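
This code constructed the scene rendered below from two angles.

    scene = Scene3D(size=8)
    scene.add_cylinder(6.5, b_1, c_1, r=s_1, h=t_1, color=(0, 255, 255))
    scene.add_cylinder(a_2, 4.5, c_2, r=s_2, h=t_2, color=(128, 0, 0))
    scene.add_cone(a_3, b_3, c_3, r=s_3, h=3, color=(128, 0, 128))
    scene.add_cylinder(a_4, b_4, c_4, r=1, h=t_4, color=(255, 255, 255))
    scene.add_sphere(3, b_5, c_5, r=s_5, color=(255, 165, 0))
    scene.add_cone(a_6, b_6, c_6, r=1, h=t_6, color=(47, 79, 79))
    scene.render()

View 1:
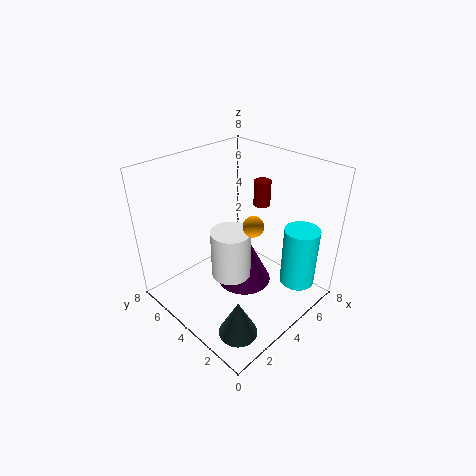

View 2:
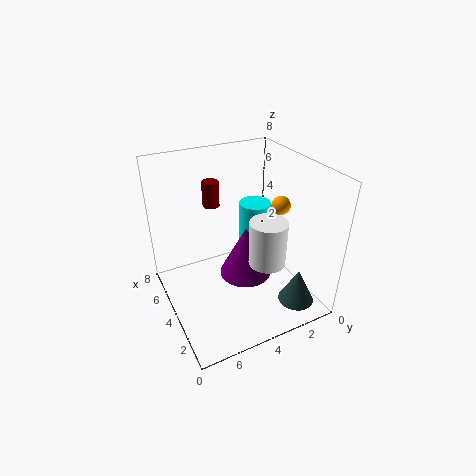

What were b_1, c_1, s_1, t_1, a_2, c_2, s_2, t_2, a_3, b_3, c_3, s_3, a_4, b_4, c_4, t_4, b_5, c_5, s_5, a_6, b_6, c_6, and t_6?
b_1 = 1.5; c_1 = 1; s_1 = 1; t_1 = 3.5; a_2 = 6.5; c_2 = 5; s_2 = 0.5; t_2 = 1.5; a_3 = 4; b_3 = 3.5; c_3 = 1.5; s_3 = 1.5; a_4 = 2.5; b_4 = 3; c_4 = 3; t_4 = 2.5; b_5 = 2; c_5 = 6; s_5 = 0.5; a_6 = 1.5; b_6 = 1.5; c_6 = 0.5; t_6 = 2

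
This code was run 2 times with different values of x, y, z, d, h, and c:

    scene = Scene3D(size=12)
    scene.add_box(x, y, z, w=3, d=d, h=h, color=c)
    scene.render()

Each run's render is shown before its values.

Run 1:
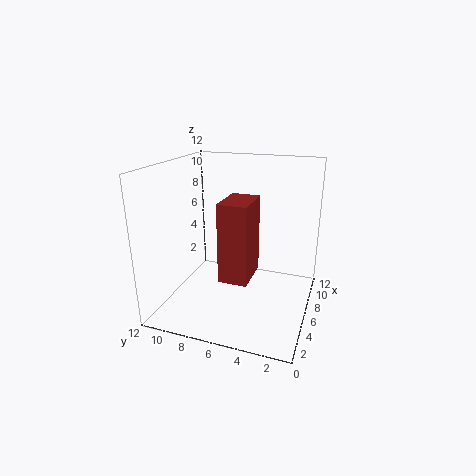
x = 0.5
y = 3.5
z = 5
d = 2
h = 5.5
c = 'brown'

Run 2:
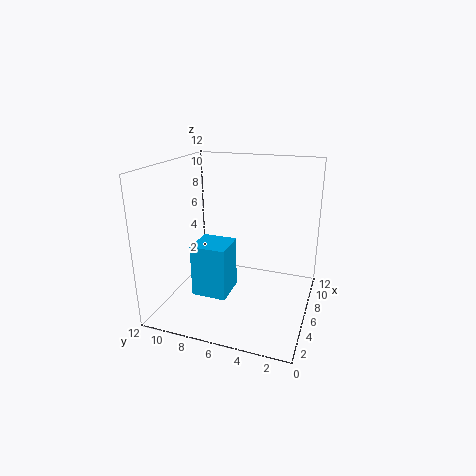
x = 4
y = 6.5
z = 1
d = 3
h = 4.5
c = 'deepskyblue'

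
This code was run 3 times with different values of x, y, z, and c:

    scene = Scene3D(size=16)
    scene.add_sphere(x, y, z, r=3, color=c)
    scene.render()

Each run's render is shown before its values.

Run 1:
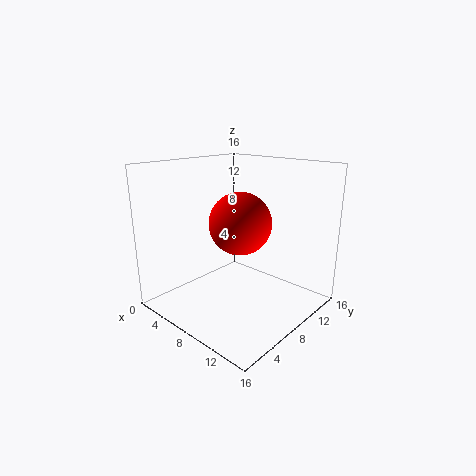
x = 11
y = 5
z = 11
c = 'red'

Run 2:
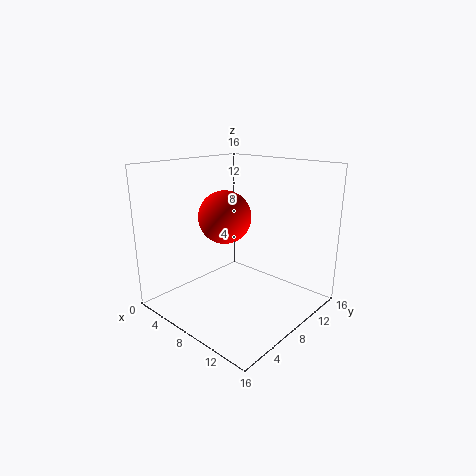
x = 6
y = 8
z = 10
c = 'red'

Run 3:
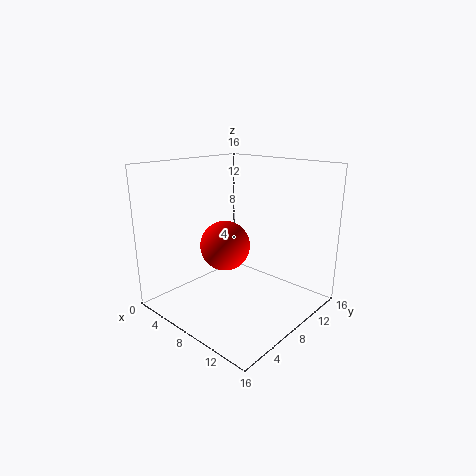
x = 5
y = 9
z = 6
c = 'red'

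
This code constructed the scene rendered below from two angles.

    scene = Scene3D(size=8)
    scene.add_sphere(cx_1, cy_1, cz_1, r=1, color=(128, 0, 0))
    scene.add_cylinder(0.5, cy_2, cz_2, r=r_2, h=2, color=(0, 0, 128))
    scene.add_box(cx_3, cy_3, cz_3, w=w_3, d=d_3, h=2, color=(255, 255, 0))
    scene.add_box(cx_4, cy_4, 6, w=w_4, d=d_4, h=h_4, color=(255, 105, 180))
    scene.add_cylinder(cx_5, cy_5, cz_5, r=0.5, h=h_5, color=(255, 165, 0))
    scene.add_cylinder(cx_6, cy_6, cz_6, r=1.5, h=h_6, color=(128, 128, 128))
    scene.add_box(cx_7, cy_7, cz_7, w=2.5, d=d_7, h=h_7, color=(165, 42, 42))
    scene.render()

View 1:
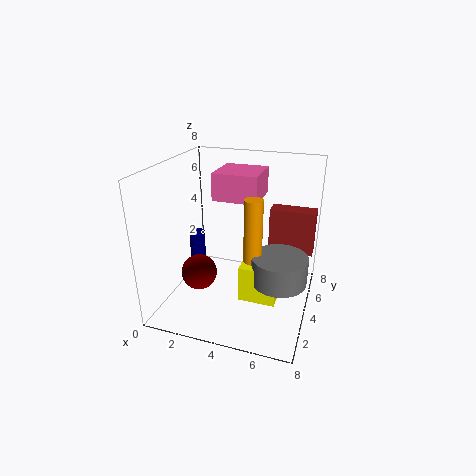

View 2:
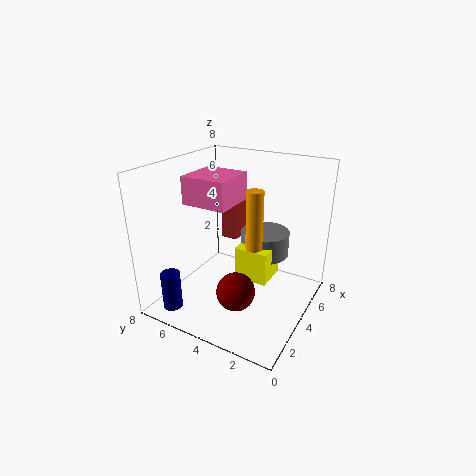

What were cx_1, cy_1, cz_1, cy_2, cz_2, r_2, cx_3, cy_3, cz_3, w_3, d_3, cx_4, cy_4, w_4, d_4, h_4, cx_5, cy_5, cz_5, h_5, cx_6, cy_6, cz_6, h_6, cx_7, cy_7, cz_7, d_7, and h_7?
cx_1 = 2
cy_1 = 3
cz_1 = 2
cy_2 = 6
cz_2 = 1
r_2 = 0.5
cx_3 = 4.5
cy_3 = 2.5
cz_3 = 1
w_3 = 2
d_3 = 2
cx_4 = 2.5
cy_4 = 4
w_4 = 2.5
d_4 = 2.5
h_4 = 1.5
cx_5 = 5
cy_5 = 3.5
cz_5 = 2.5
h_5 = 4
cx_6 = 6.5
cy_6 = 3.5
cz_6 = 2
h_6 = 1.5
cx_7 = 5.5
cy_7 = 5
cz_7 = 3
d_7 = 1
h_7 = 2.5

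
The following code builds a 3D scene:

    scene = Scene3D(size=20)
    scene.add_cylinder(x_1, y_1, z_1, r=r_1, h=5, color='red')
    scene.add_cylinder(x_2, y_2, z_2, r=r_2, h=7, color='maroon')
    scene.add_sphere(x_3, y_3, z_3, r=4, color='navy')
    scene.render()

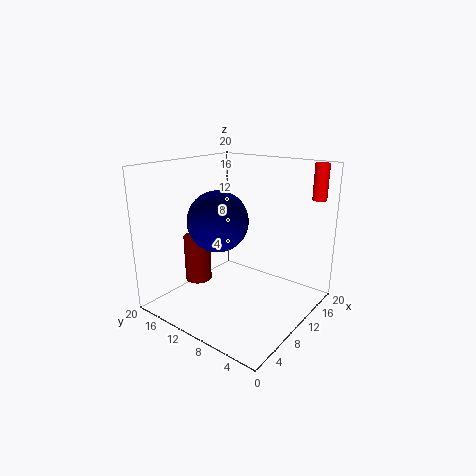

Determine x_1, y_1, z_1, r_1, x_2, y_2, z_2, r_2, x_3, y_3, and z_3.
x_1 = 18
y_1 = 2
z_1 = 15
r_1 = 1
x_2 = 9
y_2 = 17
z_2 = 2
r_2 = 2
x_3 = 7
y_3 = 11
z_3 = 13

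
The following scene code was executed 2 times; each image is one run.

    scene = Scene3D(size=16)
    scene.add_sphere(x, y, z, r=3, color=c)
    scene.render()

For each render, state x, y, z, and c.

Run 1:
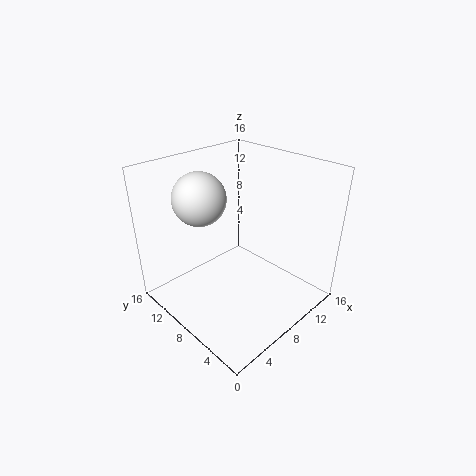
x = 6, y = 12, z = 12, c = 'white'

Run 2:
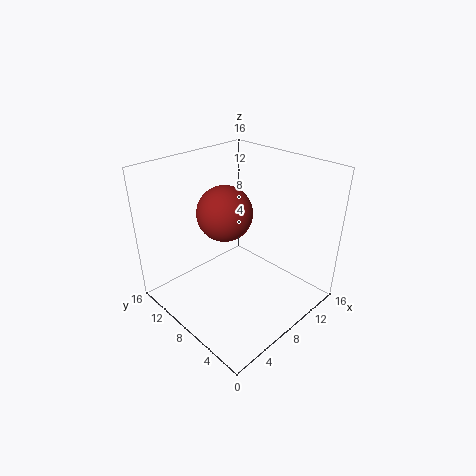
x = 7, y = 9, z = 11, c = 'brown'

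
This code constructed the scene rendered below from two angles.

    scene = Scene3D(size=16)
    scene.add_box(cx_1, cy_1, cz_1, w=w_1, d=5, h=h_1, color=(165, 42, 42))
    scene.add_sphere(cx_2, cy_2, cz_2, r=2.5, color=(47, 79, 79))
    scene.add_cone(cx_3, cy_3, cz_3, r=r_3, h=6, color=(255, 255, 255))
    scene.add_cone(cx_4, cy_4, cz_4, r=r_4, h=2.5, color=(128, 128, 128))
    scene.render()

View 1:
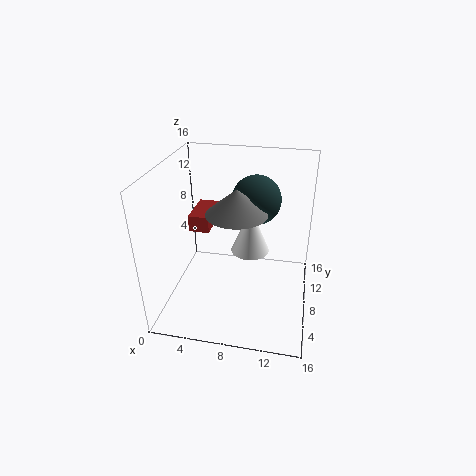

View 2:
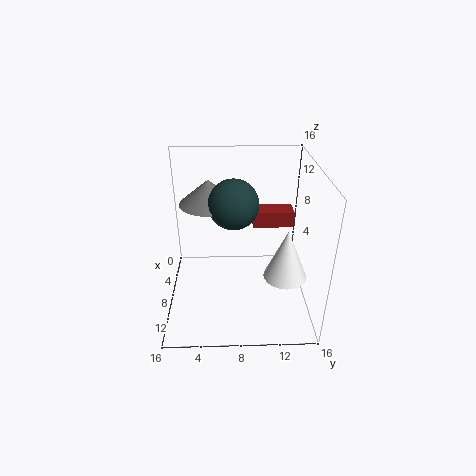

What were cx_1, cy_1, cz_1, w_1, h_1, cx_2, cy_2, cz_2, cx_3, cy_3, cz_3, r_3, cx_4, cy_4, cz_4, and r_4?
cx_1 = 1.5; cy_1 = 10; cz_1 = 7; w_1 = 2.5; h_1 = 2; cx_2 = 10; cy_2 = 7.5; cz_2 = 13; cx_3 = 8.5; cy_3 = 13.5; cz_3 = 3; r_3 = 2.5; cx_4 = 8.5; cy_4 = 5; cz_4 = 12.5; r_4 = 3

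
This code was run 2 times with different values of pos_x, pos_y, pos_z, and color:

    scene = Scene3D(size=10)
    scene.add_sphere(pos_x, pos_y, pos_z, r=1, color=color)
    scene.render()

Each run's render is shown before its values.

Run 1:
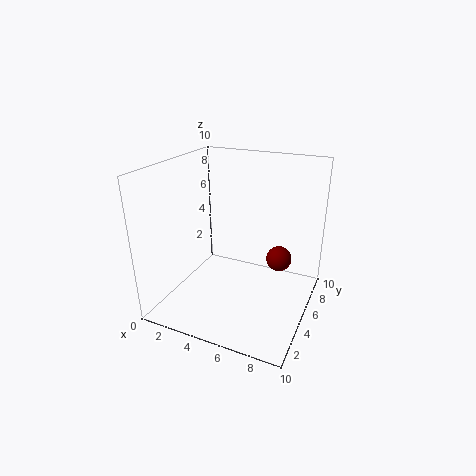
pos_x = 7, pos_y = 8.5, pos_z = 2, color = 'maroon'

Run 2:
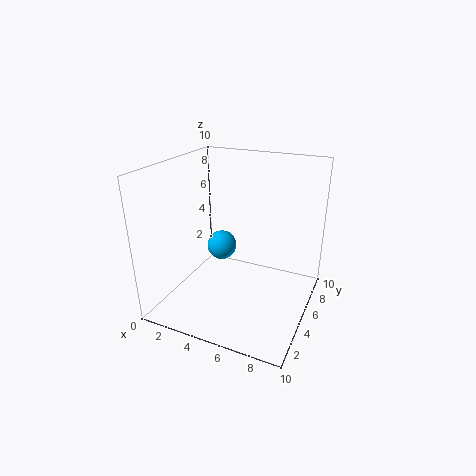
pos_x = 4, pos_y = 4.5, pos_z = 4.5, color = 'deepskyblue'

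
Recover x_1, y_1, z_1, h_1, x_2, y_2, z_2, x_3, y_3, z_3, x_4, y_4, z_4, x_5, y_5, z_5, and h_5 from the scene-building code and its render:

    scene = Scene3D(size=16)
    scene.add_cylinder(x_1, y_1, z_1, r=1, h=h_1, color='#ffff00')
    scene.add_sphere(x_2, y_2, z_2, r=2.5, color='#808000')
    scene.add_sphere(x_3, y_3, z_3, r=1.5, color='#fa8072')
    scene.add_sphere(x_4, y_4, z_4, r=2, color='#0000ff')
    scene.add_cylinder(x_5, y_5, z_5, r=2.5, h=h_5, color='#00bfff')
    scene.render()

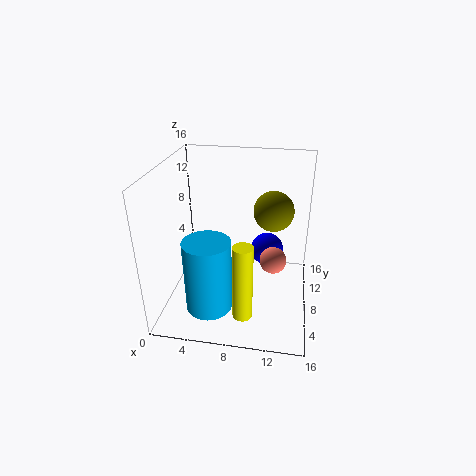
x_1 = 9.5; y_1 = 2; z_1 = 2.5; h_1 = 8; x_2 = 11.5; y_2 = 13.5; z_2 = 9; x_3 = 12; y_3 = 8; z_3 = 5.5; x_4 = 11; y_4 = 12; z_4 = 4.5; x_5 = 5.5; y_5 = 4; z_5 = 1.5; h_5 = 8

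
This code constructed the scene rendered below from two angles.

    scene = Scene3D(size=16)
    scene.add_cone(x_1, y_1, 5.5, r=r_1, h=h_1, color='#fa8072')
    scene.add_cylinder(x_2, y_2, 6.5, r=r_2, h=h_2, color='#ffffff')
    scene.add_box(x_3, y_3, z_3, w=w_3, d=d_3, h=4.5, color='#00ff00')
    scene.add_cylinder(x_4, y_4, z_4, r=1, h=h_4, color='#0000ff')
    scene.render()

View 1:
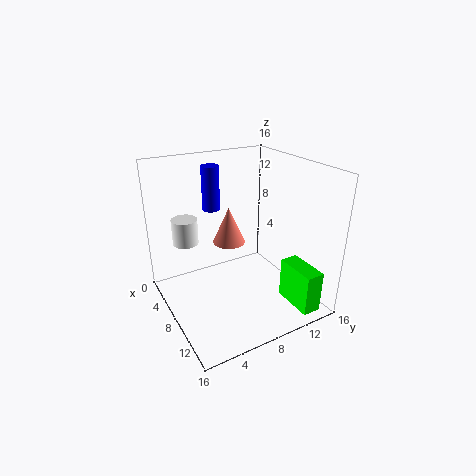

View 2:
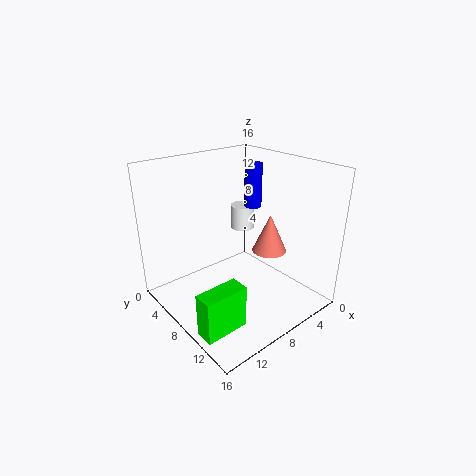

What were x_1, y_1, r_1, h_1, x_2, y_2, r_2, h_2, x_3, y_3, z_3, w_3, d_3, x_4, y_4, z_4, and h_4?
x_1 = 4, y_1 = 9, r_1 = 2, h_1 = 4.5, x_2 = 3.5, y_2 = 3.5, r_2 = 1.5, h_2 = 3, x_3 = 11.5, y_3 = 11.5, z_3 = 1.5, w_3 = 4.5, d_3 = 2, x_4 = 4.5, y_4 = 6.5, z_4 = 10.5, h_4 = 5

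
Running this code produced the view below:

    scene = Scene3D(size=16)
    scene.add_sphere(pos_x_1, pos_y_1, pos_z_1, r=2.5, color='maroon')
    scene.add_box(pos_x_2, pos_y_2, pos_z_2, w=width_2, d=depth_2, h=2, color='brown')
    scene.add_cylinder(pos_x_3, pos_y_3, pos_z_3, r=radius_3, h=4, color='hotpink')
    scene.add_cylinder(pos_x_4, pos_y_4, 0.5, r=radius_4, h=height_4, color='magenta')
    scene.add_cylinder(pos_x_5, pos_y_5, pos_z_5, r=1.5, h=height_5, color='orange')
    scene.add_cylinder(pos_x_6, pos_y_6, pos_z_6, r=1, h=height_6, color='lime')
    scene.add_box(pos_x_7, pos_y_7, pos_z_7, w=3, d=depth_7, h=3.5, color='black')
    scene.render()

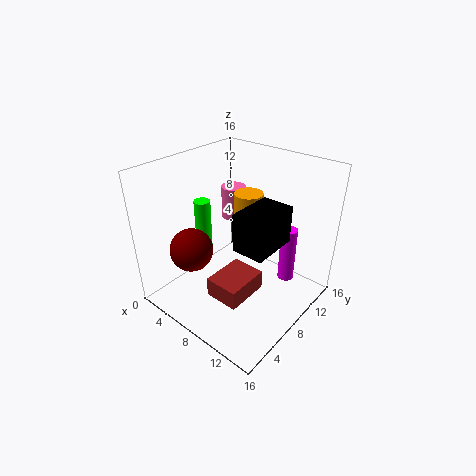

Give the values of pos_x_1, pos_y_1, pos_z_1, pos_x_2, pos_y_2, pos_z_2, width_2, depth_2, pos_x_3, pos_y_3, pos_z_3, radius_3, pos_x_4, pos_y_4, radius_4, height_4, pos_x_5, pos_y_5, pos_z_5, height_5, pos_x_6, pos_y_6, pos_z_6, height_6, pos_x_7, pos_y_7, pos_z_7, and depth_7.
pos_x_1 = 3.5, pos_y_1 = 5, pos_z_1 = 6, pos_x_2 = 9, pos_y_2 = 2, pos_z_2 = 4.5, width_2 = 3.5, depth_2 = 4.5, pos_x_3 = 3.5, pos_y_3 = 12.5, pos_z_3 = 7.5, radius_3 = 1.5, pos_x_4 = 11, pos_y_4 = 14, radius_4 = 1, height_4 = 7, pos_x_5 = 9, pos_y_5 = 8.5, pos_z_5 = 10.5, height_5 = 3, pos_x_6 = 2, pos_y_6 = 8.5, pos_z_6 = 4, height_6 = 6.5, pos_x_7 = 12, pos_y_7 = 2.5, pos_z_7 = 11, depth_7 = 4.5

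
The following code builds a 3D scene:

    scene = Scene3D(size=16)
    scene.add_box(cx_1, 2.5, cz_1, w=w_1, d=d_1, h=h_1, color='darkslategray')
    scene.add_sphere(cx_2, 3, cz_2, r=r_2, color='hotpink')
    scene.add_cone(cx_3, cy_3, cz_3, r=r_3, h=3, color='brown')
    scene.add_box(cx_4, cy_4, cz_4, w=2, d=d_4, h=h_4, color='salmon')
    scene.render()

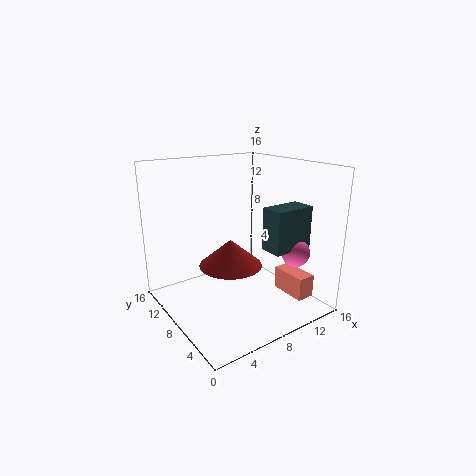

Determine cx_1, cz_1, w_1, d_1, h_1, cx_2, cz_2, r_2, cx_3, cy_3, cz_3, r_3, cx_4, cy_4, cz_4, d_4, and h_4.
cx_1 = 9, cz_1 = 7.5, w_1 = 4.5, d_1 = 2.5, h_1 = 4.5, cx_2 = 12, cz_2 = 7, r_2 = 1.5, cx_3 = 7, cy_3 = 8, cz_3 = 5, r_3 = 3.5, cx_4 = 11.5, cy_4 = 1.5, cz_4 = 2, d_4 = 4, h_4 = 2.5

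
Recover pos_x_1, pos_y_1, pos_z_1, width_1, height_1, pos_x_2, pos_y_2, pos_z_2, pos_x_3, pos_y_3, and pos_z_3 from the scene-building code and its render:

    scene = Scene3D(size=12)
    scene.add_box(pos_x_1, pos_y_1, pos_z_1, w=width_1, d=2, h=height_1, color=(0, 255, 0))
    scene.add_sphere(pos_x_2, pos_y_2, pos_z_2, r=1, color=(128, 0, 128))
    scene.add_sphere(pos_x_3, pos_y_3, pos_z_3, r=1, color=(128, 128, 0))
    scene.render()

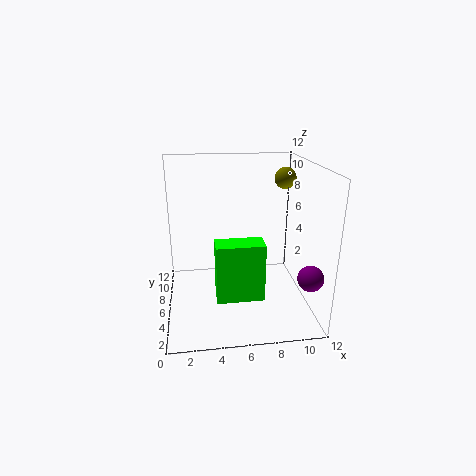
pos_x_1 = 4
pos_y_1 = 4
pos_z_1 = 1
width_1 = 4
height_1 = 5
pos_x_2 = 11
pos_y_2 = 2
pos_z_2 = 4
pos_x_3 = 11
pos_y_3 = 10
pos_z_3 = 10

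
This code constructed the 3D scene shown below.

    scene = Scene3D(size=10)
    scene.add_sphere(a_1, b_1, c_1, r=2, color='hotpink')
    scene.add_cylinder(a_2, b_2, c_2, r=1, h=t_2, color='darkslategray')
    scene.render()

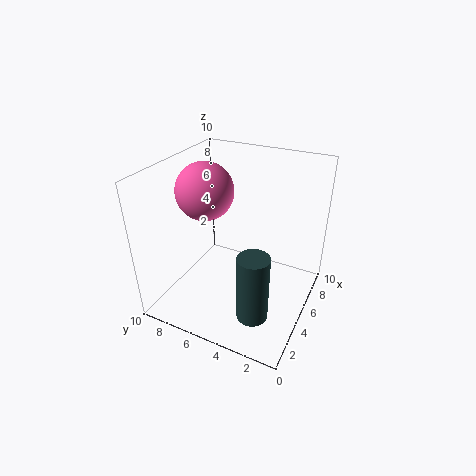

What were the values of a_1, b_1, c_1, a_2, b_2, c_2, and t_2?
a_1 = 5; b_1 = 7.5; c_1 = 8; a_2 = 2; b_2 = 2.5; c_2 = 1.5; t_2 = 4.5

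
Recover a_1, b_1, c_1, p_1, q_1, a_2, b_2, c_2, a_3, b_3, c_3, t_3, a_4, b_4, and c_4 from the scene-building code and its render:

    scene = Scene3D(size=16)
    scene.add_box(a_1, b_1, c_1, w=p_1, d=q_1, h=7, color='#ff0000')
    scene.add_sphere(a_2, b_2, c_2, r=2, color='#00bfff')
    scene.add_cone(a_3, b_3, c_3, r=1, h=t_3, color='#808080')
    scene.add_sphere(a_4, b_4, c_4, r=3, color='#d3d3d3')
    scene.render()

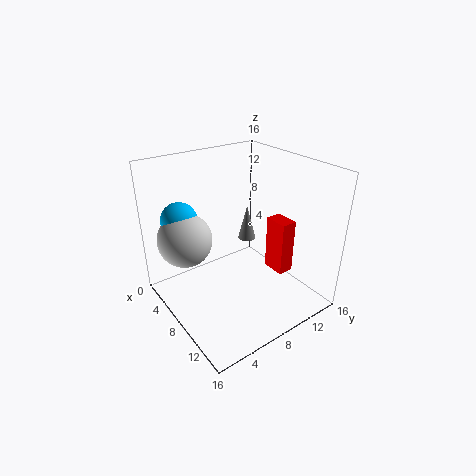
a_1 = 6; b_1 = 14; c_1 = 1; p_1 = 3; q_1 = 2; a_2 = 4; b_2 = 3; c_2 = 10; a_3 = 7; b_3 = 10; c_3 = 7; t_3 = 4; a_4 = 5; b_4 = 3; c_4 = 8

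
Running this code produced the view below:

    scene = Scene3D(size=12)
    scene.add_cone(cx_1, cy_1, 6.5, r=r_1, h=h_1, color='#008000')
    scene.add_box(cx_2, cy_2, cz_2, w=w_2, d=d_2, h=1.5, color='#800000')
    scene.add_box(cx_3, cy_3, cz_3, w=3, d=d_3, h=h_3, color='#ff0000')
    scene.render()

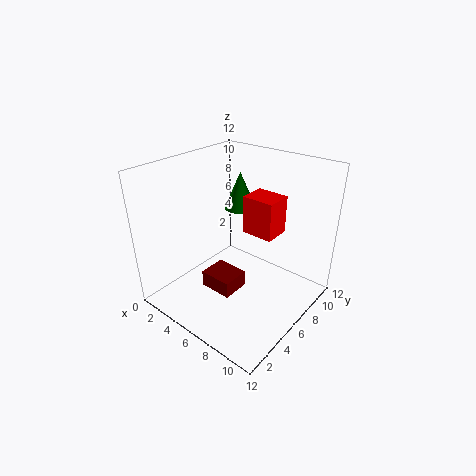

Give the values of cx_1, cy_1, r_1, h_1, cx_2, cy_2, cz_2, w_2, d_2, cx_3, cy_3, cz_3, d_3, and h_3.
cx_1 = 3, cy_1 = 10, r_1 = 1.5, h_1 = 3.5, cx_2 = 3, cy_2 = 4.5, cz_2 = 0.5, w_2 = 3, d_2 = 2.5, cx_3 = 4.5, cy_3 = 8.5, cz_3 = 5, d_3 = 2.5, h_3 = 3.5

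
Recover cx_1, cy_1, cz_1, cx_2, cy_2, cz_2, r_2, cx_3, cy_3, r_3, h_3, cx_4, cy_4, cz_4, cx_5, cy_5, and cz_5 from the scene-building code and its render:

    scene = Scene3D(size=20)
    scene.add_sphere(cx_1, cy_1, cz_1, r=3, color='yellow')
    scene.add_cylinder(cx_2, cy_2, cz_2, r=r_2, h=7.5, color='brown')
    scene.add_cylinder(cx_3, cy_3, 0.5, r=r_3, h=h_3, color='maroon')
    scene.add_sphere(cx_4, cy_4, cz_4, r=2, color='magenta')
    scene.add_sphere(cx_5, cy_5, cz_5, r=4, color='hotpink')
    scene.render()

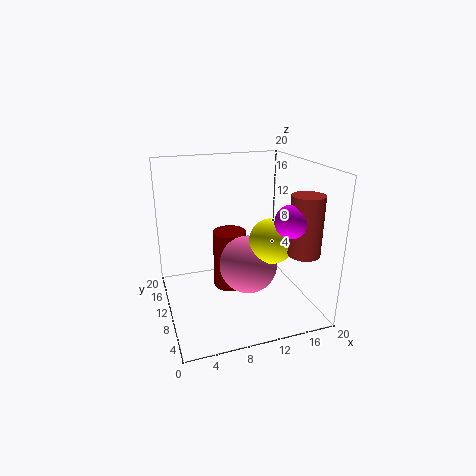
cx_1 = 13.5
cy_1 = 6.5
cz_1 = 10.5
cx_2 = 16
cy_2 = 2.5
cz_2 = 10
r_2 = 2
cx_3 = 10
cy_3 = 14
r_3 = 2.5
h_3 = 9
cx_4 = 14
cy_4 = 2.5
cz_4 = 14.5
cx_5 = 11
cy_5 = 8.5
cz_5 = 6.5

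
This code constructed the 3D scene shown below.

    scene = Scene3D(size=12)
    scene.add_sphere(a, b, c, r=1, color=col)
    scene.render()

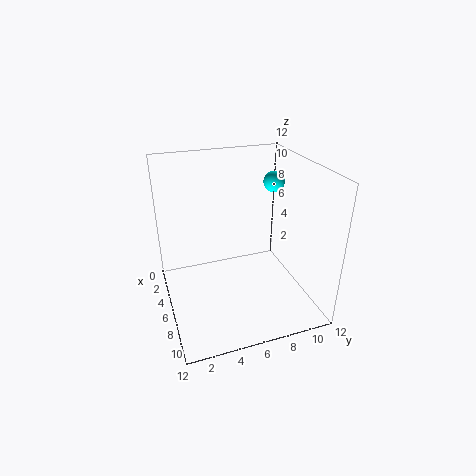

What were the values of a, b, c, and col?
a = 2; b = 11; c = 9; col = 'cyan'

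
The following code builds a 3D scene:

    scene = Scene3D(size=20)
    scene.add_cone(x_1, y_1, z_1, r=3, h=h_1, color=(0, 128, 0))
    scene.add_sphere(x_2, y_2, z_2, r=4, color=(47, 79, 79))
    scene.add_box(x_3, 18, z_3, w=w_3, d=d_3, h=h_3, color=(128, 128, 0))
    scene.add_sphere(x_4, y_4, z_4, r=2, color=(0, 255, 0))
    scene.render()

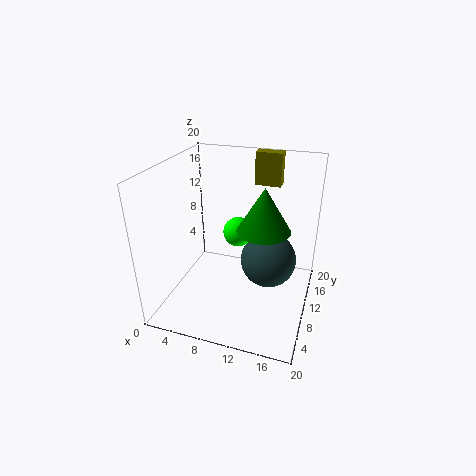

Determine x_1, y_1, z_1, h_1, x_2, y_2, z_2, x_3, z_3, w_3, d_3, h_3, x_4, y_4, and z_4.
x_1 = 15; y_1 = 4; z_1 = 15; h_1 = 5; x_2 = 14; y_2 = 12; z_2 = 6; x_3 = 10; z_3 = 15; w_3 = 4; d_3 = 2; h_3 = 5; x_4 = 10; y_4 = 10; z_4 = 11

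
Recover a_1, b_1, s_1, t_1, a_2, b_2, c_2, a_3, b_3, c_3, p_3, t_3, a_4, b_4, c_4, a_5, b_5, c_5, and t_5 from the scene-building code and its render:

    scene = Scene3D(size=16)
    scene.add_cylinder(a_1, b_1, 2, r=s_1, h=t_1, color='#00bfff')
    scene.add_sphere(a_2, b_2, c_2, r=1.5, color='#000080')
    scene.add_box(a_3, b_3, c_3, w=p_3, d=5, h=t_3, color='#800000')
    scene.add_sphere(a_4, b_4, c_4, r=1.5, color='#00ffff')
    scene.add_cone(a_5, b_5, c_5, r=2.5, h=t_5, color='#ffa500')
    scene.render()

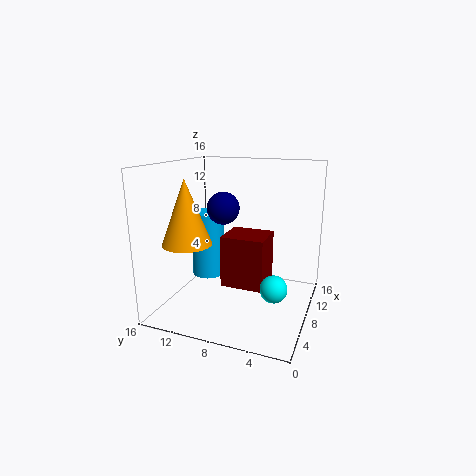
a_1 = 10.5; b_1 = 13; s_1 = 2; t_1 = 8; a_2 = 3; b_2 = 7.5; c_2 = 12.5; a_3 = 7.5; b_3 = 5; c_3 = 2; p_3 = 4.5; t_3 = 6; a_4 = 7; b_4 = 3.5; c_4 = 3; a_5 = 3; b_5 = 11.5; c_5 = 8.5; t_5 = 6.5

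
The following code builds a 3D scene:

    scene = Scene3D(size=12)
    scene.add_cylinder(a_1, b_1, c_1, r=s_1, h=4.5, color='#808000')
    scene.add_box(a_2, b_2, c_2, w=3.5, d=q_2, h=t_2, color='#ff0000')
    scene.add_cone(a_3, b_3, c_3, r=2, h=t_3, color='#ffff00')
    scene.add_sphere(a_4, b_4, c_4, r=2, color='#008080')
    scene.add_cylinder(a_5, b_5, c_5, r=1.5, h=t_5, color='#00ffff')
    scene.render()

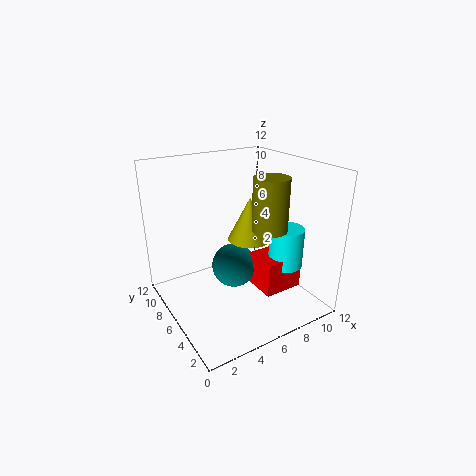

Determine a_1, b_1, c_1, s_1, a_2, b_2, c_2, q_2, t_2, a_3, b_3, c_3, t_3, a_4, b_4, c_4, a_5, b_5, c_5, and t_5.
a_1 = 8.5; b_1 = 5; c_1 = 6.5; s_1 = 1.5; a_2 = 7.5; b_2 = 3.5; c_2 = 1; q_2 = 3; t_2 = 3; a_3 = 8.5; b_3 = 8; c_3 = 4.5; t_3 = 4; a_4 = 6.5; b_4 = 7.5; c_4 = 2.5; a_5 = 10; b_5 = 4.5; c_5 = 3; t_5 = 3.5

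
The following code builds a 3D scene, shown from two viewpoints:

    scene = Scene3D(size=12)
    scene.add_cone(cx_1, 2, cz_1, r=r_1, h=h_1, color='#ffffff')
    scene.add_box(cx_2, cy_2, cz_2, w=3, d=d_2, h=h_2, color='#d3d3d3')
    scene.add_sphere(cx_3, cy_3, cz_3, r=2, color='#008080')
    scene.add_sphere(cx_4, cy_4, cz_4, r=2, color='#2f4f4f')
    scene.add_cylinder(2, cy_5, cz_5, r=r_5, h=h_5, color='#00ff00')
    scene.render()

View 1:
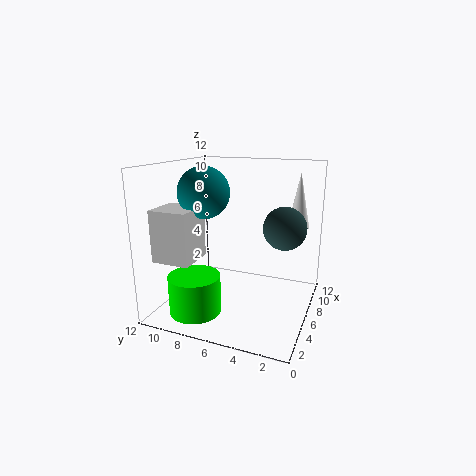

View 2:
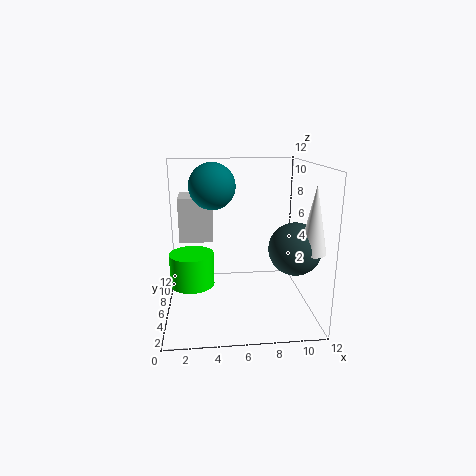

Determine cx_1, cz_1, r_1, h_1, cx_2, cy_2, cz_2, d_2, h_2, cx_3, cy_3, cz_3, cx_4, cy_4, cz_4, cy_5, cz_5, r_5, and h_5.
cx_1 = 11, cz_1 = 6, r_1 = 1, h_1 = 5, cx_2 = 1, cy_2 = 8, cz_2 = 5, d_2 = 3, h_2 = 4, cx_3 = 4, cy_3 = 8, cz_3 = 10, cx_4 = 10, cy_4 = 3, cz_4 = 6, cy_5 = 8, cz_5 = 1, r_5 = 2, h_5 = 3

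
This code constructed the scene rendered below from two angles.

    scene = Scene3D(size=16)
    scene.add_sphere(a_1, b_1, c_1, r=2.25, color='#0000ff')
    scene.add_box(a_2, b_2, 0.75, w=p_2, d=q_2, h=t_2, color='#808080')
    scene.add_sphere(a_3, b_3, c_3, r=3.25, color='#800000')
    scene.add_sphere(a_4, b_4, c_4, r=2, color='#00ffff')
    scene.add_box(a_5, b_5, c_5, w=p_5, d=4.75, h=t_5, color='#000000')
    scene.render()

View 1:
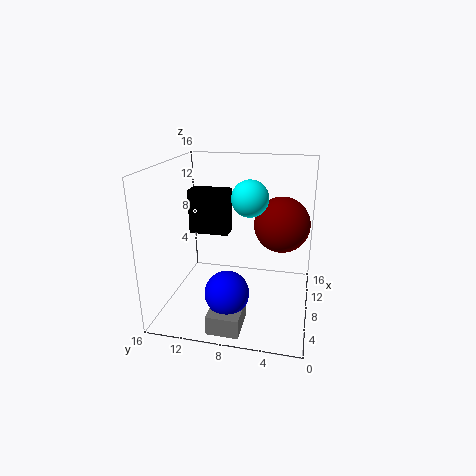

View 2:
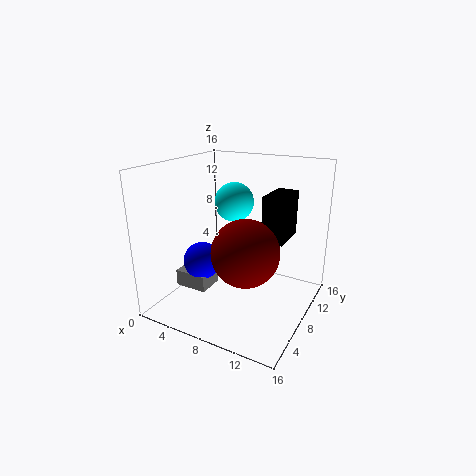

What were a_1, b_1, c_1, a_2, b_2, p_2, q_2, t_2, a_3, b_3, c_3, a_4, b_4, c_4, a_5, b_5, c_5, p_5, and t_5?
a_1 = 3
b_1 = 8
c_1 = 4
a_2 = 0.25
b_2 = 6.25
p_2 = 4
q_2 = 3.25
t_2 = 2
a_3 = 11.25
b_3 = 3.5
c_3 = 8.75
a_4 = 8.25
b_4 = 6.75
c_4 = 12.5
a_5 = 10
b_5 = 9.75
c_5 = 7.25
p_5 = 2.5
t_5 = 5.25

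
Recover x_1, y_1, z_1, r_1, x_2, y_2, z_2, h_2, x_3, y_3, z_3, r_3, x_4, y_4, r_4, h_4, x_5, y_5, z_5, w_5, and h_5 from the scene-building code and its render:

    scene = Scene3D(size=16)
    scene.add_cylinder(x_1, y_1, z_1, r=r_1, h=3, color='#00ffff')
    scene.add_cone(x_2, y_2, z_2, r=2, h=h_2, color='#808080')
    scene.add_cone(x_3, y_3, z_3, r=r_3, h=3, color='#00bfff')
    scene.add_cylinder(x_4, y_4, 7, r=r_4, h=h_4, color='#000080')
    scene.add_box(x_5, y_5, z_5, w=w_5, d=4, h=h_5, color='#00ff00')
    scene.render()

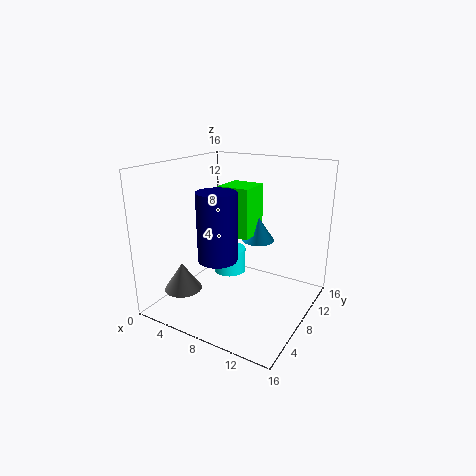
x_1 = 5, y_1 = 11, z_1 = 2, r_1 = 2, x_2 = 4, y_2 = 3, z_2 = 3, h_2 = 3, x_3 = 8, y_3 = 13, z_3 = 6, r_3 = 2, x_4 = 8, y_4 = 4, r_4 = 2, h_4 = 7, x_5 = 4, y_5 = 10, z_5 = 7, w_5 = 4, h_5 = 6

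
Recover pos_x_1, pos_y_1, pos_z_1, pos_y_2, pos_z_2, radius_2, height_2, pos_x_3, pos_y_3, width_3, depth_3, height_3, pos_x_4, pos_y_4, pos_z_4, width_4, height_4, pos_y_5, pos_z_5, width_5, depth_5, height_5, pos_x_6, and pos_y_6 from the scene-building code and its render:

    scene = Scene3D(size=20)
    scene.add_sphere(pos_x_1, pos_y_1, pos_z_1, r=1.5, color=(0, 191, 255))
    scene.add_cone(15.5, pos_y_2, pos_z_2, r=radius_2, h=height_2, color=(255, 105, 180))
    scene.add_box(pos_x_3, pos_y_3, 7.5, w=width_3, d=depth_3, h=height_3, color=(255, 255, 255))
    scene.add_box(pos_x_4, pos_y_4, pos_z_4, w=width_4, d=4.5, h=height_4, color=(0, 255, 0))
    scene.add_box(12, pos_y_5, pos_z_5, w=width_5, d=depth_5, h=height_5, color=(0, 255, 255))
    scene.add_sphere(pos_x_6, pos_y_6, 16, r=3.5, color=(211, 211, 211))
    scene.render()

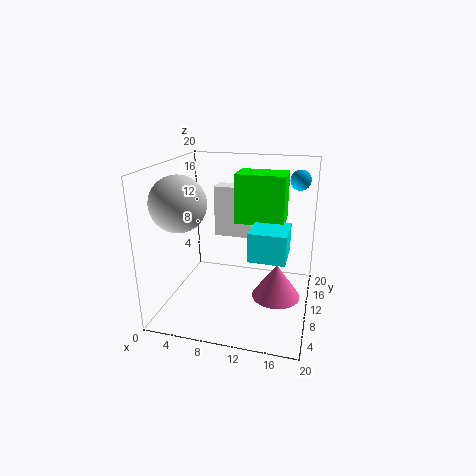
pos_x_1 = 17.5
pos_y_1 = 17
pos_z_1 = 17
pos_y_2 = 11
pos_z_2 = 1
radius_2 = 3.5
height_2 = 5
pos_x_3 = 4.5
pos_y_3 = 16
width_3 = 6
depth_3 = 3
height_3 = 8
pos_x_4 = 9
pos_y_4 = 11.5
pos_z_4 = 11.5
width_4 = 7
height_4 = 7
pos_y_5 = 7
pos_z_5 = 8
width_5 = 5
depth_5 = 5.5
height_5 = 4
pos_x_6 = 4
pos_y_6 = 4.5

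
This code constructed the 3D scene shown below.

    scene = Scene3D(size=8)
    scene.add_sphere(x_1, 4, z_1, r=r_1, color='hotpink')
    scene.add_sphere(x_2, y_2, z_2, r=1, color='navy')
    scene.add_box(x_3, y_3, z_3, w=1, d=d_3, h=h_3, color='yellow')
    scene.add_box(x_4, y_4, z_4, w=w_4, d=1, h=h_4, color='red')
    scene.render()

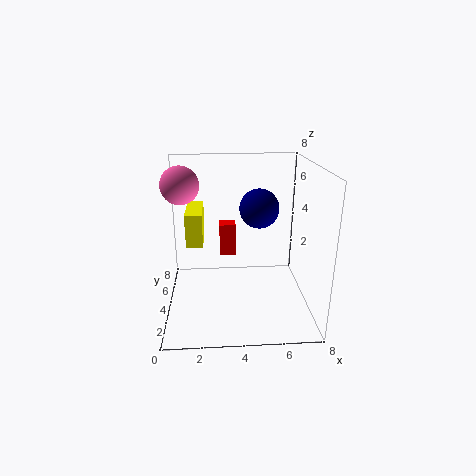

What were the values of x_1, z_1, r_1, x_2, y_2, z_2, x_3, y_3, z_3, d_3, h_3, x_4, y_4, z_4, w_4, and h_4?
x_1 = 1; z_1 = 7; r_1 = 1; x_2 = 5; y_2 = 3; z_2 = 6; x_3 = 1; y_3 = 5; z_3 = 3; d_3 = 3; h_3 = 2; x_4 = 3; y_4 = 6; z_4 = 2; w_4 = 1; h_4 = 2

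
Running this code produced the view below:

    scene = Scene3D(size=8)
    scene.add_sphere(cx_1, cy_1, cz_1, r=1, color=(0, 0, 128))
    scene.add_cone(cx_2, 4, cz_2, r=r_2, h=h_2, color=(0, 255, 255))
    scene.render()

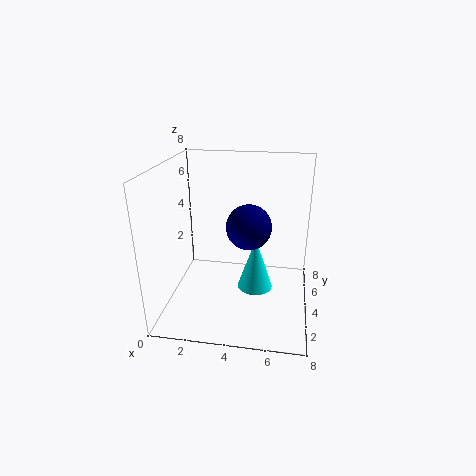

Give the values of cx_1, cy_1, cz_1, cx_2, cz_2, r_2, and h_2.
cx_1 = 5
cy_1 = 1
cz_1 = 6
cx_2 = 5
cz_2 = 1
r_2 = 1
h_2 = 3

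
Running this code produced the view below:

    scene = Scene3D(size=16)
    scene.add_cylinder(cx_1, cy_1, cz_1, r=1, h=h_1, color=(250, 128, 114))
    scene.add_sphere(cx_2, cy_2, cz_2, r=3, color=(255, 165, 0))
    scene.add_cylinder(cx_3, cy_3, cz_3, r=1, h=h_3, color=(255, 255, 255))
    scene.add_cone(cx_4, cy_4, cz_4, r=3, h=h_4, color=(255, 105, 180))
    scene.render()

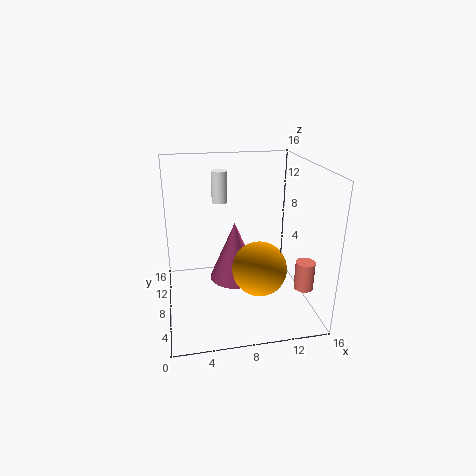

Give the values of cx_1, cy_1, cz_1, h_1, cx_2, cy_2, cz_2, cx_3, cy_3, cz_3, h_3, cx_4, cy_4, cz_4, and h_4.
cx_1 = 14
cy_1 = 3
cz_1 = 4
h_1 = 3
cx_2 = 10
cy_2 = 6
cz_2 = 5
cx_3 = 7
cy_3 = 15
cz_3 = 10
h_3 = 4
cx_4 = 8
cy_4 = 10
cz_4 = 2
h_4 = 7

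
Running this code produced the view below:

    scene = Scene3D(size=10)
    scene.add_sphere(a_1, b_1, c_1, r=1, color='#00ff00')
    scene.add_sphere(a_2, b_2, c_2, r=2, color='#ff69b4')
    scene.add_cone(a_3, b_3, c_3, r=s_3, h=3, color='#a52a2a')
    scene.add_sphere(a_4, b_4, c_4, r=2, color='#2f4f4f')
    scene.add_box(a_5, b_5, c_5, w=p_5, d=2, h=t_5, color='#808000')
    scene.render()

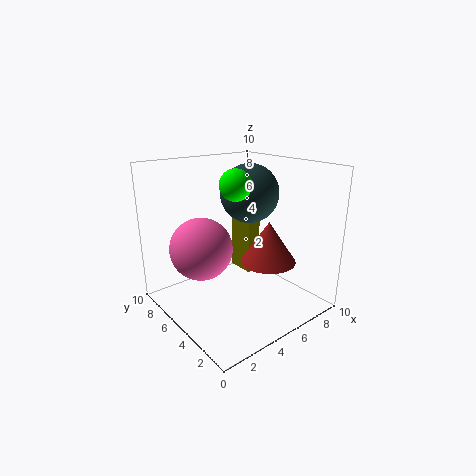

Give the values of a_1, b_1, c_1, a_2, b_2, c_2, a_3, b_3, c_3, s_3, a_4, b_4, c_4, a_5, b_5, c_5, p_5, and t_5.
a_1 = 4
b_1 = 4
c_1 = 9
a_2 = 2
b_2 = 5
c_2 = 5
a_3 = 7
b_3 = 4
c_3 = 3
s_3 = 2
a_4 = 6
b_4 = 5
c_4 = 8
a_5 = 6
b_5 = 5
c_5 = 2
p_5 = 1
t_5 = 4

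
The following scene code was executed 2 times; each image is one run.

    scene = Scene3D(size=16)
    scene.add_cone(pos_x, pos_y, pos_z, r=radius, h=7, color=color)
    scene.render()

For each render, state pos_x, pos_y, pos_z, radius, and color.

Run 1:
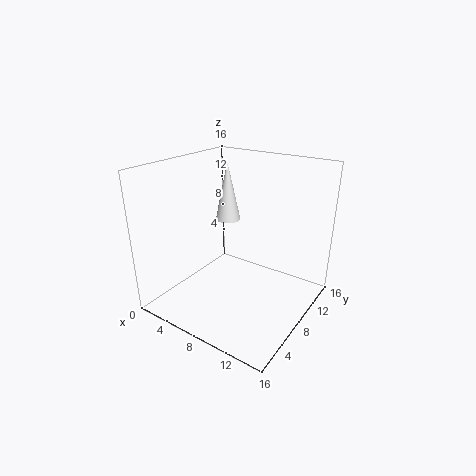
pos_x = 4.5; pos_y = 11; pos_z = 8.5; radius = 1.5; color = 'white'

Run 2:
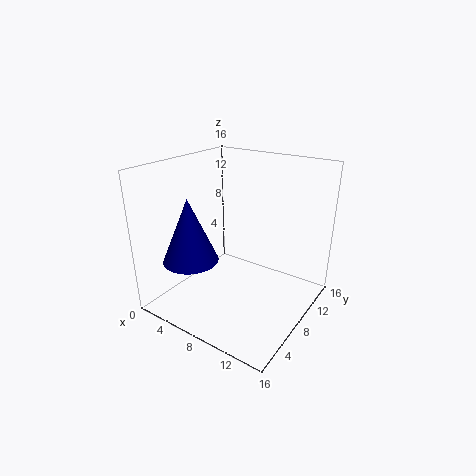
pos_x = 4.5; pos_y = 4; pos_z = 6; radius = 3; color = 'navy'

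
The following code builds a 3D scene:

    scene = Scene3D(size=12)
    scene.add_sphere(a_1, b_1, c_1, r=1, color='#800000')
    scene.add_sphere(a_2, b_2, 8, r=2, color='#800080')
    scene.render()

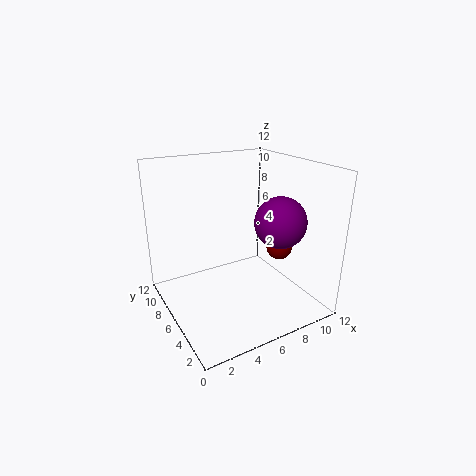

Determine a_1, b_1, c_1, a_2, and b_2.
a_1 = 8
b_1 = 3
c_1 = 6
a_2 = 8
b_2 = 3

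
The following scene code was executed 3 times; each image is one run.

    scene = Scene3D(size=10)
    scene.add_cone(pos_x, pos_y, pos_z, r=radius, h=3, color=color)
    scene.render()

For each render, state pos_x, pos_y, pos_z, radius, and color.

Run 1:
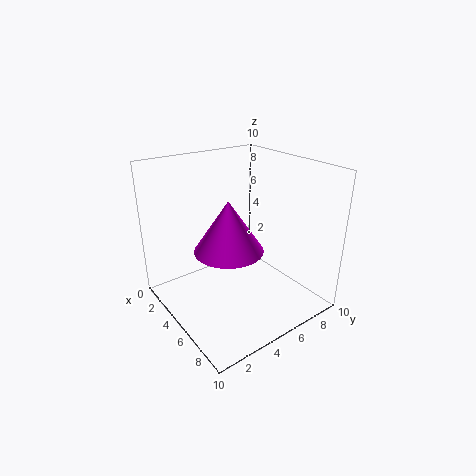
pos_x = 7.5; pos_y = 2.5; pos_z = 6; radius = 2; color = 'magenta'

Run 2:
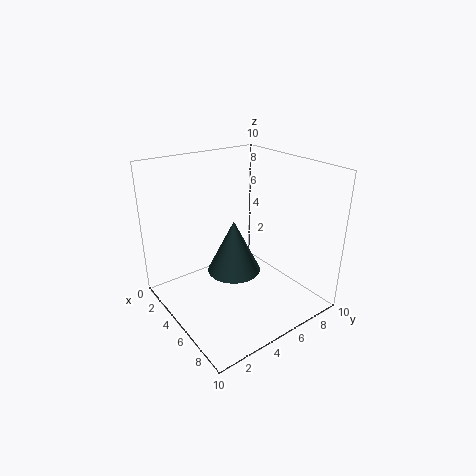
pos_x = 8; pos_y = 2.5; pos_z = 5; radius = 1.5; color = 'darkslategray'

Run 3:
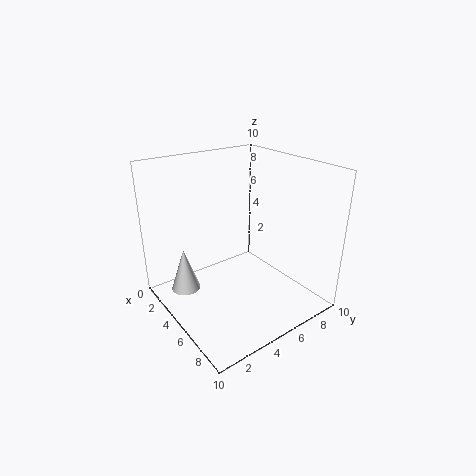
pos_x = 3.5; pos_y = 1.5; pos_z = 1.5; radius = 1; color = 'white'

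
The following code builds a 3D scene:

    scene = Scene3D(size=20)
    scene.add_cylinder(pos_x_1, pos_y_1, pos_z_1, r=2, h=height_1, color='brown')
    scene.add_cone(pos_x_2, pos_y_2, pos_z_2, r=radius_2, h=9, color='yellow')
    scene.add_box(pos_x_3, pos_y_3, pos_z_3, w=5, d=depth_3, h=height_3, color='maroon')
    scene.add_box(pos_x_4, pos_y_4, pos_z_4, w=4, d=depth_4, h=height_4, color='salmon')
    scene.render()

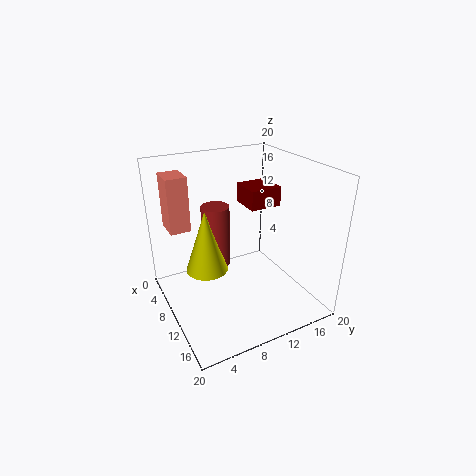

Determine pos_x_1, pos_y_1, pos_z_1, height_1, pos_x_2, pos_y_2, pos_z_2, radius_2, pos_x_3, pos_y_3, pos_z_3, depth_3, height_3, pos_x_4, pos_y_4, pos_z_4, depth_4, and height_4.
pos_x_1 = 7
pos_y_1 = 8
pos_z_1 = 5
height_1 = 9
pos_x_2 = 8
pos_y_2 = 6
pos_z_2 = 5
radius_2 = 3
pos_x_3 = 2
pos_y_3 = 14
pos_z_3 = 12
depth_3 = 5
height_3 = 3
pos_x_4 = 1
pos_y_4 = 2
pos_z_4 = 10
depth_4 = 3
height_4 = 8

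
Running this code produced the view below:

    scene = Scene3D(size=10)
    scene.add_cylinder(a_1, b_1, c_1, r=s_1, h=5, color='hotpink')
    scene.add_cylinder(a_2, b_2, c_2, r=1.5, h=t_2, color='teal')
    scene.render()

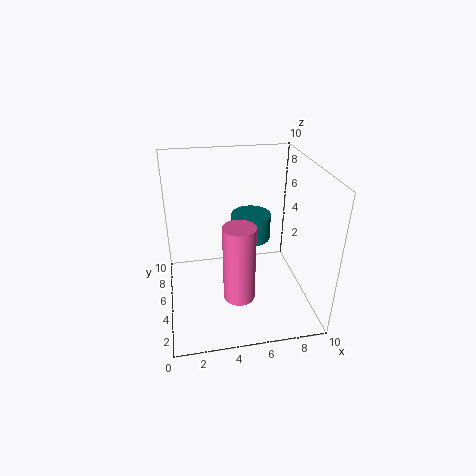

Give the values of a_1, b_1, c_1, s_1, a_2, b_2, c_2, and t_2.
a_1 = 4.5; b_1 = 2; c_1 = 2.5; s_1 = 1; a_2 = 6.5; b_2 = 7.5; c_2 = 3.5; t_2 = 2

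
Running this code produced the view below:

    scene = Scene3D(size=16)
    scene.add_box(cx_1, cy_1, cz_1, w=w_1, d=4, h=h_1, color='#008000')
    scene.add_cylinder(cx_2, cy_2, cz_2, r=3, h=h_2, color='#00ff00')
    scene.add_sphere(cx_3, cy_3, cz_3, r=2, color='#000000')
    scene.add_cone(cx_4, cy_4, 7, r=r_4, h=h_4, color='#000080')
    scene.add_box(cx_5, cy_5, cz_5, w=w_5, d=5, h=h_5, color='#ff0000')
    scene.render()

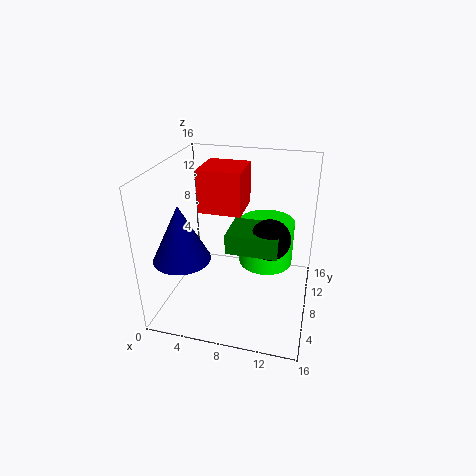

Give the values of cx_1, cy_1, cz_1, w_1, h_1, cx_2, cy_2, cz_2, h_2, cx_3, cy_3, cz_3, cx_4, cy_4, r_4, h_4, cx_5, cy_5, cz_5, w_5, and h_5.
cx_1 = 8, cy_1 = 3, cz_1 = 9, w_1 = 5, h_1 = 2, cx_2 = 11, cy_2 = 9, cz_2 = 5, h_2 = 5, cx_3 = 12, cy_3 = 5, cz_3 = 10, cx_4 = 3, cy_4 = 4, r_4 = 3, h_4 = 6, cx_5 = 3, cy_5 = 9, cz_5 = 10, w_5 = 5, h_5 = 5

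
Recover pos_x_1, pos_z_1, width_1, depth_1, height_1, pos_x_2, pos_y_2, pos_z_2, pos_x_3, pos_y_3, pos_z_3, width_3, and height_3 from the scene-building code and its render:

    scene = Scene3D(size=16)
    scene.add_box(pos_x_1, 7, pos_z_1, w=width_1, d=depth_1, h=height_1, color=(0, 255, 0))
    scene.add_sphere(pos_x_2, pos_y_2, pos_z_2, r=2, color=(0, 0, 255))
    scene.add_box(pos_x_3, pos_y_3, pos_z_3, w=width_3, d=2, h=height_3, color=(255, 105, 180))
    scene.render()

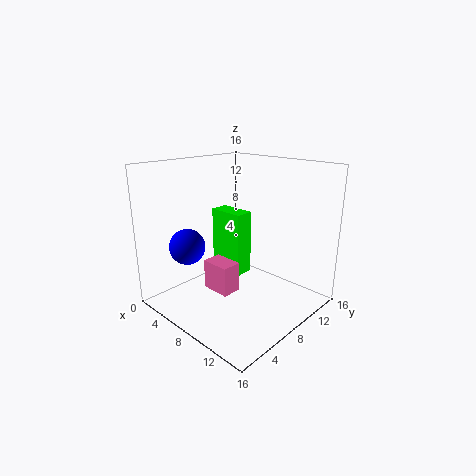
pos_x_1 = 5
pos_z_1 = 4
width_1 = 4
depth_1 = 2
height_1 = 7
pos_x_2 = 4
pos_y_2 = 4
pos_z_2 = 7
pos_x_3 = 8
pos_y_3 = 3
pos_z_3 = 4
width_3 = 3
height_3 = 3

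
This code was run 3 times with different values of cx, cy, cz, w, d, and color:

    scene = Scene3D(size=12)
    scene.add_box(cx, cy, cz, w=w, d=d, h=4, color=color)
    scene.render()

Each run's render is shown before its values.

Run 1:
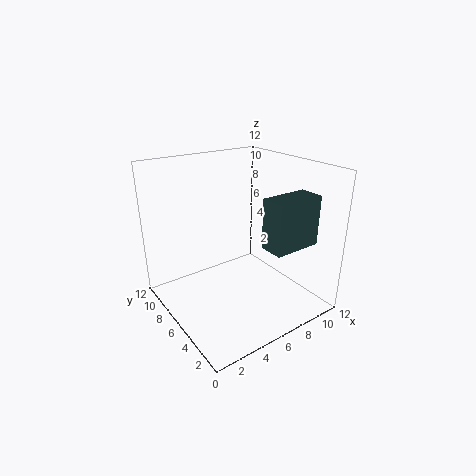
cx = 6.5
cy = 1.5
cz = 6
w = 4
d = 2
color = 'darkslategray'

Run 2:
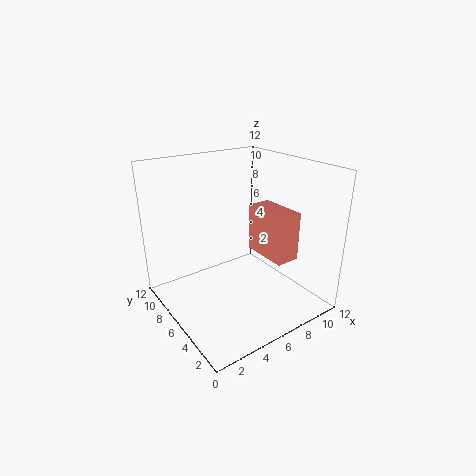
cx = 7.5
cy = 2.5
cz = 4.5
w = 2
d = 4
color = 'salmon'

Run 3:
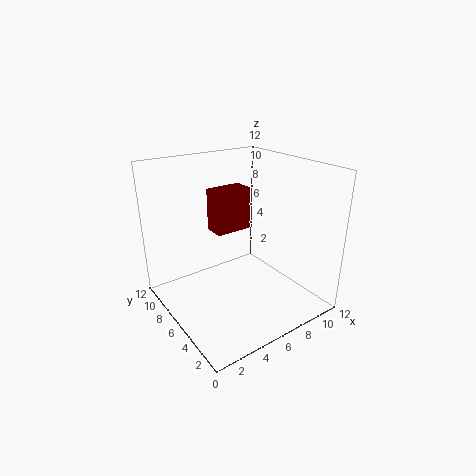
cx = 6
cy = 9
cz = 5
w = 3.5
d = 2
color = 'maroon'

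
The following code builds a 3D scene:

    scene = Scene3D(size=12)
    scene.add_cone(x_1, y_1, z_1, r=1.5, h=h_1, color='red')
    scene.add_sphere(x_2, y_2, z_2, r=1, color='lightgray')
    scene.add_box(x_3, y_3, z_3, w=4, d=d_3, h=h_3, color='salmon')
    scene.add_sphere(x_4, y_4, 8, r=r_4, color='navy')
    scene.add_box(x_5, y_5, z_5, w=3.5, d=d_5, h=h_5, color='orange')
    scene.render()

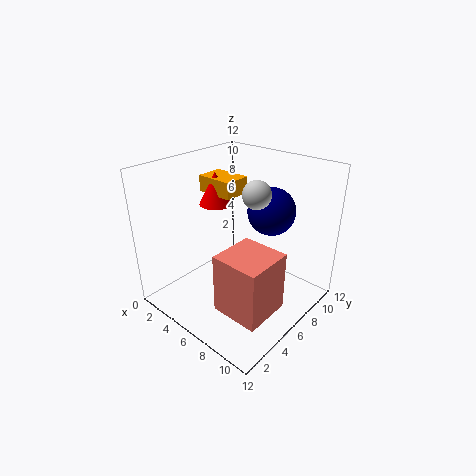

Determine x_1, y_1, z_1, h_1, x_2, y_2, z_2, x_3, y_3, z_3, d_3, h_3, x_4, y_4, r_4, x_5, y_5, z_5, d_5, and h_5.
x_1 = 2, y_1 = 7.5, z_1 = 7.5, h_1 = 3, x_2 = 9, y_2 = 4.5, z_2 = 11, x_3 = 6.5, y_3 = 2.5, z_3 = 1, d_3 = 4, h_3 = 5, x_4 = 7.5, y_4 = 8.5, r_4 = 2, x_5 = 0.5, y_5 = 7, z_5 = 8.5, d_5 = 2.5, h_5 = 1.5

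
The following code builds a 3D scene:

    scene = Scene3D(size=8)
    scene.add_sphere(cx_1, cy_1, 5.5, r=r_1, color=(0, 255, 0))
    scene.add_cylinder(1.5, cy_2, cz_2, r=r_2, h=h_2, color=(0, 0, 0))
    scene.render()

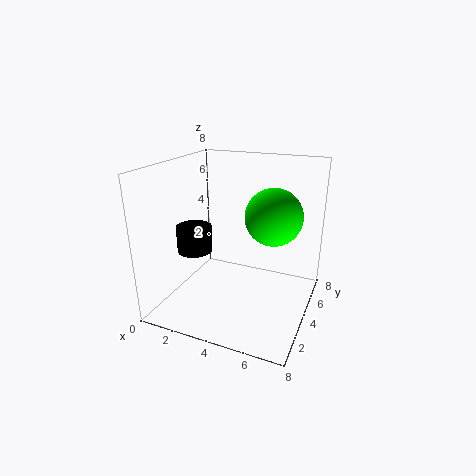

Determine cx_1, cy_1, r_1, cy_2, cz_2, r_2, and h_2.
cx_1 = 6, cy_1 = 4, r_1 = 1.5, cy_2 = 3.5, cz_2 = 3, r_2 = 1, h_2 = 1.5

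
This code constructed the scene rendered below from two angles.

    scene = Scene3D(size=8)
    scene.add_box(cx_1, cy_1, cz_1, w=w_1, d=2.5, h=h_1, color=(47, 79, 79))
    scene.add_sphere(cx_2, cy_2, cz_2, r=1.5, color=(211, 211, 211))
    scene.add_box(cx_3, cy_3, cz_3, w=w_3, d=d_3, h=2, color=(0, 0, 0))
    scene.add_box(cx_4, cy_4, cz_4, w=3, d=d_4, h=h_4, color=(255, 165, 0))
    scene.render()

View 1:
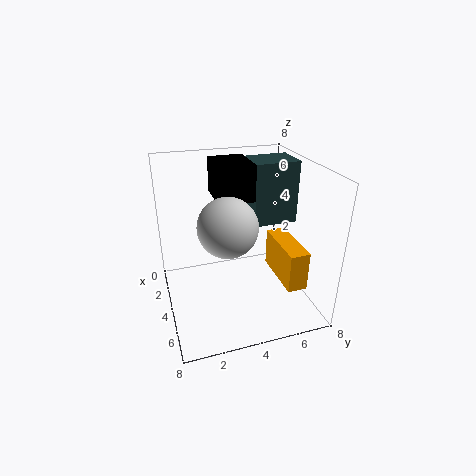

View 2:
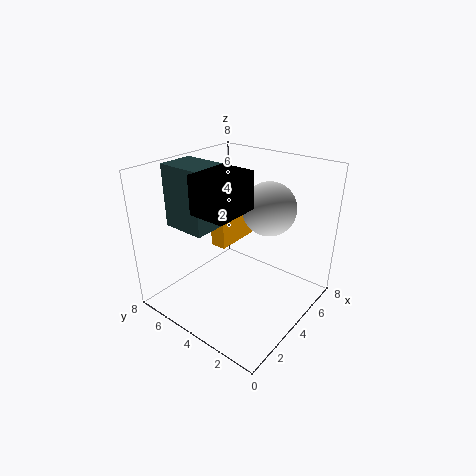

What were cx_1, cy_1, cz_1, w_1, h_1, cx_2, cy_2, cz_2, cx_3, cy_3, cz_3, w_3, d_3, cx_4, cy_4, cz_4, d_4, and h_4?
cx_1 = 2; cy_1 = 5; cz_1 = 4.5; w_1 = 2; h_1 = 3.5; cx_2 = 5.5; cy_2 = 3; cz_2 = 5.5; cx_3 = 1.5; cy_3 = 3; cz_3 = 6; w_3 = 2.5; d_3 = 2; cx_4 = 4.5; cy_4 = 5.5; cz_4 = 2.5; d_4 = 1; h_4 = 2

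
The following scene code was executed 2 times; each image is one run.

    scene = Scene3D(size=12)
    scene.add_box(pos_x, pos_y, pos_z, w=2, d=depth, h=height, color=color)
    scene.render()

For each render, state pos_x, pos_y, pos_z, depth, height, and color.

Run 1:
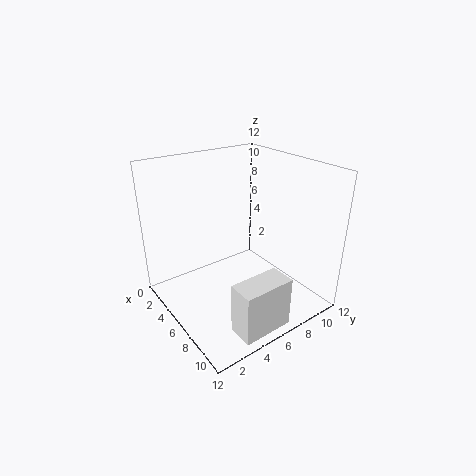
pos_x = 10; pos_y = 2.5; pos_z = 1; depth = 4; height = 4; color = 'white'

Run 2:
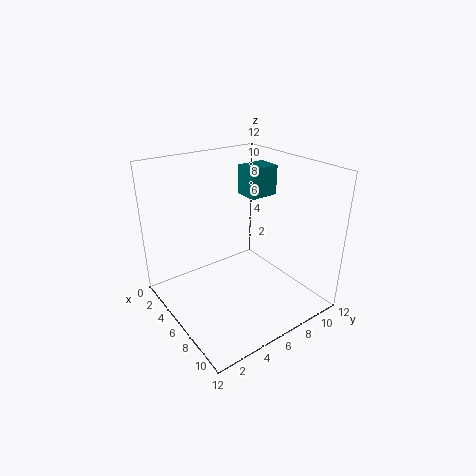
pos_x = 4; pos_y = 7.5; pos_z = 9; depth = 2.5; height = 2.5; color = 'teal'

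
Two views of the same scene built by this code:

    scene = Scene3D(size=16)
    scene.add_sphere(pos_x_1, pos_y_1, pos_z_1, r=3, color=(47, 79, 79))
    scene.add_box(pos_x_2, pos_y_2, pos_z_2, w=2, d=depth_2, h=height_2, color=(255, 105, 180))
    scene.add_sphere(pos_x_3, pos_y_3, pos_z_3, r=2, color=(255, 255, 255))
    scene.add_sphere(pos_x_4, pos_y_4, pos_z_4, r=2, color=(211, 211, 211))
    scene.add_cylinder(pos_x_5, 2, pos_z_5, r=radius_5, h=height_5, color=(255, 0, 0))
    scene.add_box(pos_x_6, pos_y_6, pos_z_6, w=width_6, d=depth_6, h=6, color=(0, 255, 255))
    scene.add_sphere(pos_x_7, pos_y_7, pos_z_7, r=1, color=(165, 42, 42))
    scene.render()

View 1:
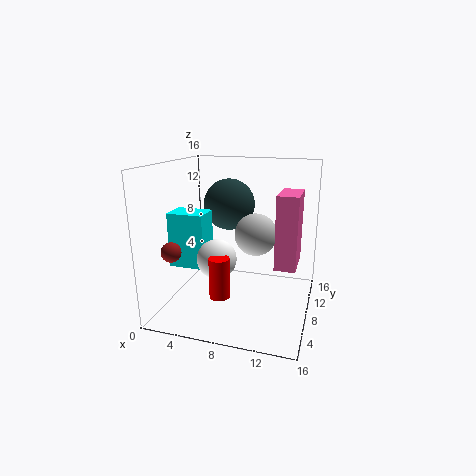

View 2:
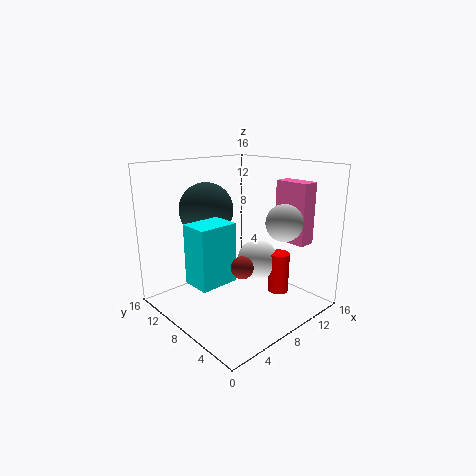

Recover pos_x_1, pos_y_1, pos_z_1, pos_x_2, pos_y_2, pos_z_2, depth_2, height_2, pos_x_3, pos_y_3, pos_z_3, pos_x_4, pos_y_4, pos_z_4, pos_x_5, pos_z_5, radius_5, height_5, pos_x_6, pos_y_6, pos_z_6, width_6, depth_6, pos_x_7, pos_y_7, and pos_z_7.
pos_x_1 = 6; pos_y_1 = 11; pos_z_1 = 11; pos_x_2 = 13; pos_y_2 = 3; pos_z_2 = 7; depth_2 = 4; height_2 = 7; pos_x_3 = 7; pos_y_3 = 4; pos_z_3 = 7; pos_x_4 = 11; pos_y_4 = 4; pos_z_4 = 10; pos_x_5 = 8; pos_z_5 = 4; radius_5 = 1; height_5 = 4; pos_x_6 = 1; pos_y_6 = 5; pos_z_6 = 5; width_6 = 4; depth_6 = 3; pos_x_7 = 3; pos_y_7 = 2; pos_z_7 = 8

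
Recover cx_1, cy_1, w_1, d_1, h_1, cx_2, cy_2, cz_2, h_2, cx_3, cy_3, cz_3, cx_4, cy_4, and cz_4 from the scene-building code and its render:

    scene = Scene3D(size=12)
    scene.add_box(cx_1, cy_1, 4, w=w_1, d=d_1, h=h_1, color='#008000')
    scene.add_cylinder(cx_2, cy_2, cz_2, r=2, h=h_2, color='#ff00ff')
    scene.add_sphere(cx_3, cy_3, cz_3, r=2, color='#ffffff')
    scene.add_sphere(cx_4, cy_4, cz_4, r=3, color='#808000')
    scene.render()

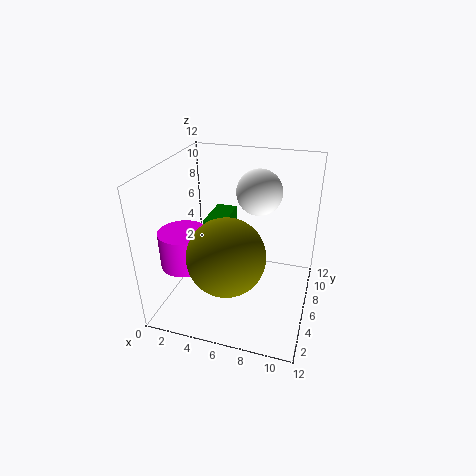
cx_1 = 2; cy_1 = 8; w_1 = 2; d_1 = 4; h_1 = 2; cx_2 = 2; cy_2 = 4; cz_2 = 4; h_2 = 3; cx_3 = 7; cy_3 = 9; cz_3 = 9; cx_4 = 6; cy_4 = 3; cz_4 = 6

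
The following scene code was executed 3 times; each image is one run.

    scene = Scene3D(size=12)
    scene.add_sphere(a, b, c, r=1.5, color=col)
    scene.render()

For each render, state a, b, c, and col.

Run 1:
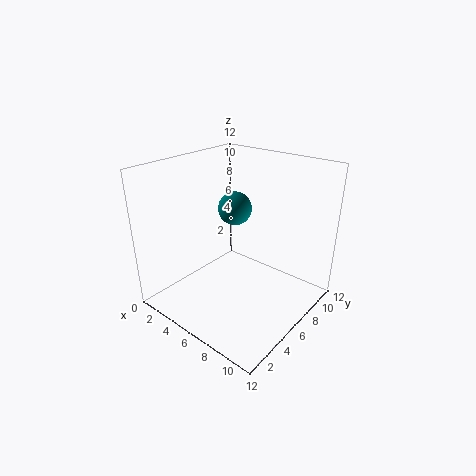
a = 4; b = 8; c = 7.5; col = 'teal'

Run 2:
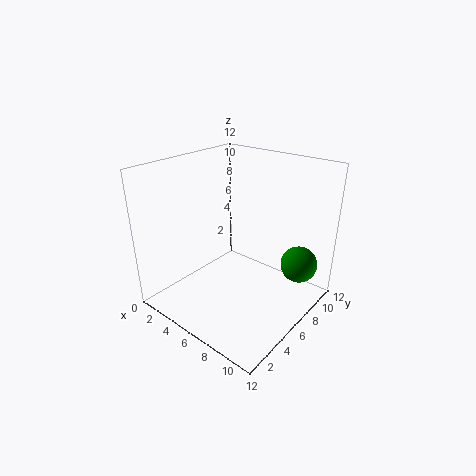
a = 10.5; b = 8.5; c = 4; col = 'green'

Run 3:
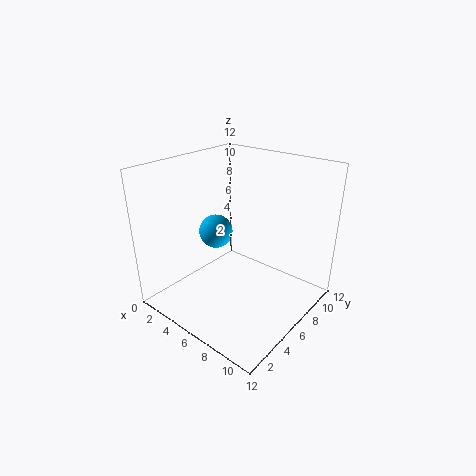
a = 3; b = 6.5; c = 5.5; col = 'deepskyblue'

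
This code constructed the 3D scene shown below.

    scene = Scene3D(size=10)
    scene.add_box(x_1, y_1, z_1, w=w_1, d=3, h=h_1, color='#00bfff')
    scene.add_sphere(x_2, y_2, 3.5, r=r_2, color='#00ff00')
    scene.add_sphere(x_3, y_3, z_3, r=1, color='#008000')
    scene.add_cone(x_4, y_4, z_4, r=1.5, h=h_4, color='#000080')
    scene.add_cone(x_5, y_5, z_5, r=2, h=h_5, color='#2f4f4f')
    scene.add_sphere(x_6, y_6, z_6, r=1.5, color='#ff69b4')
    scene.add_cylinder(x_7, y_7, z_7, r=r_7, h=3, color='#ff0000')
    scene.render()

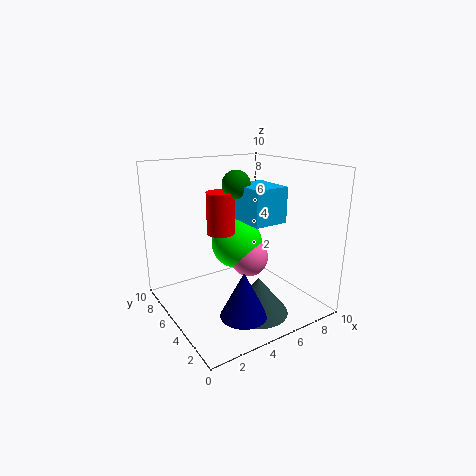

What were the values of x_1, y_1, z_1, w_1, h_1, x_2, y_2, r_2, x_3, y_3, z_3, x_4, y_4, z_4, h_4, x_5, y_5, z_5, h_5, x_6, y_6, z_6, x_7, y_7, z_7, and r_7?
x_1 = 5.5
y_1 = 3.5
z_1 = 6
w_1 = 2.5
h_1 = 2.5
x_2 = 6.5
y_2 = 7.5
r_2 = 2
x_3 = 5.5
y_3 = 6
z_3 = 8.5
x_4 = 3.5
y_4 = 2
z_4 = 1
h_4 = 3
x_5 = 5
y_5 = 2.5
z_5 = 0.5
h_5 = 2.5
x_6 = 7
y_6 = 6.5
z_6 = 2.5
x_7 = 4.5
y_7 = 6.5
z_7 = 5
r_7 = 1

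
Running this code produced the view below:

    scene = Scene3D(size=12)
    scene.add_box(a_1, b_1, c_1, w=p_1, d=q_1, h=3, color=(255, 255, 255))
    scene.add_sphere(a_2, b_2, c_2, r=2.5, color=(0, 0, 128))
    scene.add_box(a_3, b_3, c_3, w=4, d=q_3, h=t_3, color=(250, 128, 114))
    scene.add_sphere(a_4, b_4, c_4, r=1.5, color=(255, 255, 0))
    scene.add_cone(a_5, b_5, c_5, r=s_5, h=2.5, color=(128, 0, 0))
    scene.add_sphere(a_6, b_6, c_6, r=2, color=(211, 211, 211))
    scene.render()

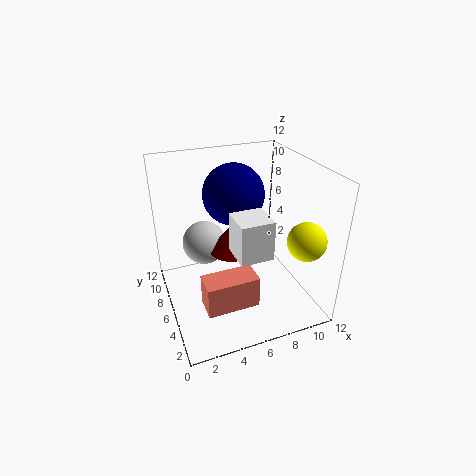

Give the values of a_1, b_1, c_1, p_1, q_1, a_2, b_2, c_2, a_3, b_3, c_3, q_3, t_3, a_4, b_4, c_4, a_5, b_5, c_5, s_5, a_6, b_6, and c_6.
a_1 = 4.5, b_1 = 1.5, c_1 = 6.5, p_1 = 2.5, q_1 = 2.5, a_2 = 6, b_2 = 7, c_2 = 9.5, a_3 = 2, b_3 = 1.5, c_3 = 2.5, q_3 = 2, t_3 = 2.5, a_4 = 10, b_4 = 2, c_4 = 7, a_5 = 6, b_5 = 7.5, c_5 = 4, s_5 = 2, a_6 = 4, b_6 = 9.5, c_6 = 4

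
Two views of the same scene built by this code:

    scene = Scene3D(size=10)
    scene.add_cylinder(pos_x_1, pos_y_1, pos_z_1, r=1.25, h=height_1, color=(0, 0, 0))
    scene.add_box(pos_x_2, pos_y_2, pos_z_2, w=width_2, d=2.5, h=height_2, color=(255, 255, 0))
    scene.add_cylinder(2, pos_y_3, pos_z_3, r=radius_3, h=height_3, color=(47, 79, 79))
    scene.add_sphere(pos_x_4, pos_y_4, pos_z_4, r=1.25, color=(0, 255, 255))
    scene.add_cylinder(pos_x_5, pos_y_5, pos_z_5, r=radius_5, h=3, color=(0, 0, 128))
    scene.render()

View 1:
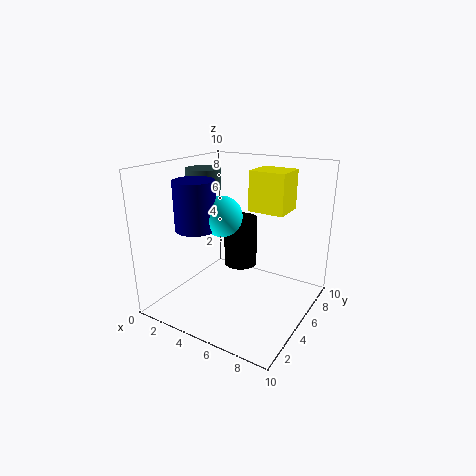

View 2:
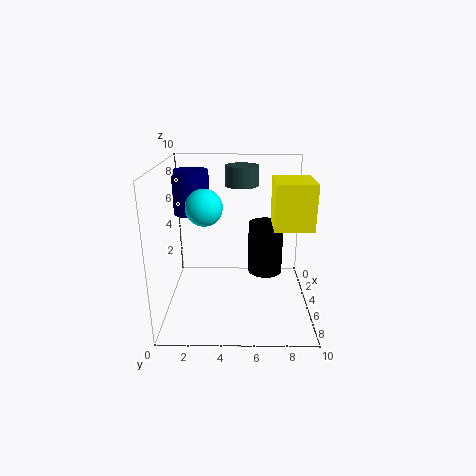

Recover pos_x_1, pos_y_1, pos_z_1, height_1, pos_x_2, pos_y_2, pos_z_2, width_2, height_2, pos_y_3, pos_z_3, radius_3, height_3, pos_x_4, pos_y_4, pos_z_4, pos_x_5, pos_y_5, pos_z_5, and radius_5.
pos_x_1 = 4, pos_y_1 = 7, pos_z_1 = 2, height_1 = 3.75, pos_x_2 = 4.5, pos_y_2 = 7.25, pos_z_2 = 6.25, width_2 = 2.75, height_2 = 3, pos_y_3 = 5.25, pos_z_3 = 8, radius_3 = 1.25, height_3 = 1.5, pos_x_4 = 5.25, pos_y_4 = 2.75, pos_z_4 = 7.25, pos_x_5 = 4, pos_y_5 = 1.75, pos_z_5 = 6.5, radius_5 = 1.25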